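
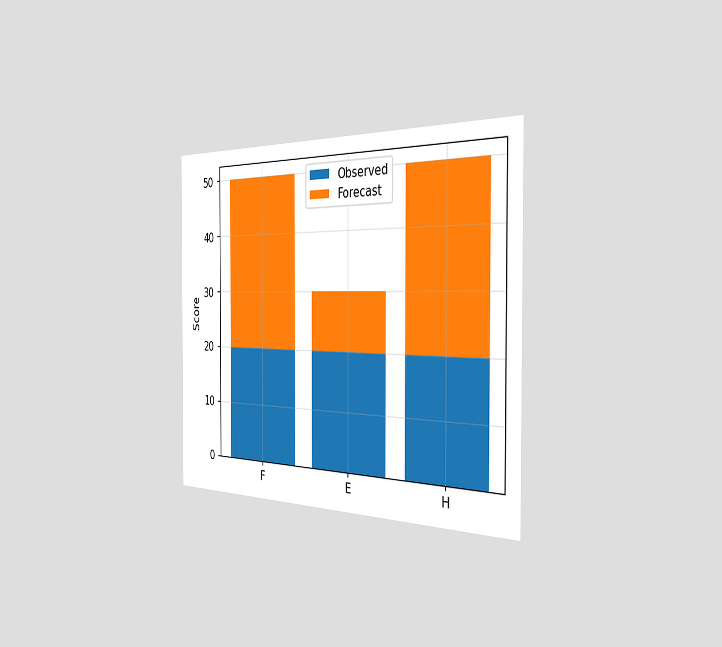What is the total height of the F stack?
50

The chart is viewed slightly from the right. The F stack's top reaches 50 on the y-axis.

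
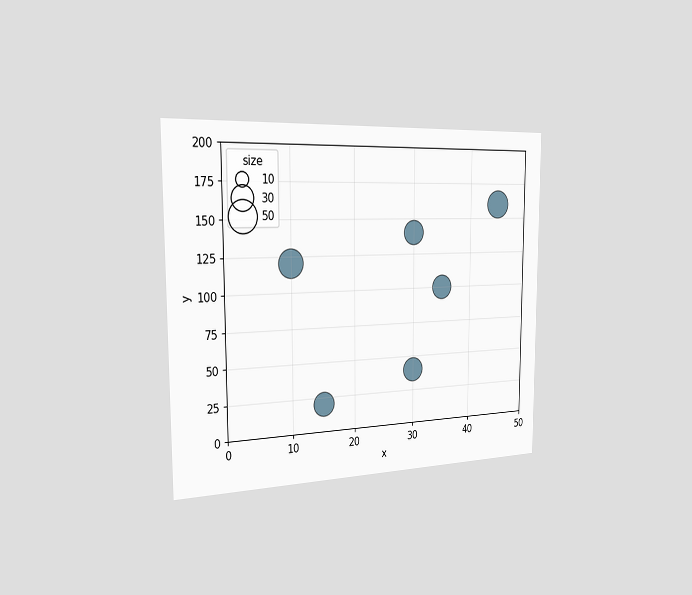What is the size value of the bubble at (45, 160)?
40

The chart is viewed slightly from the left. Matching the bubble at (45, 160) against the size legend gives 40.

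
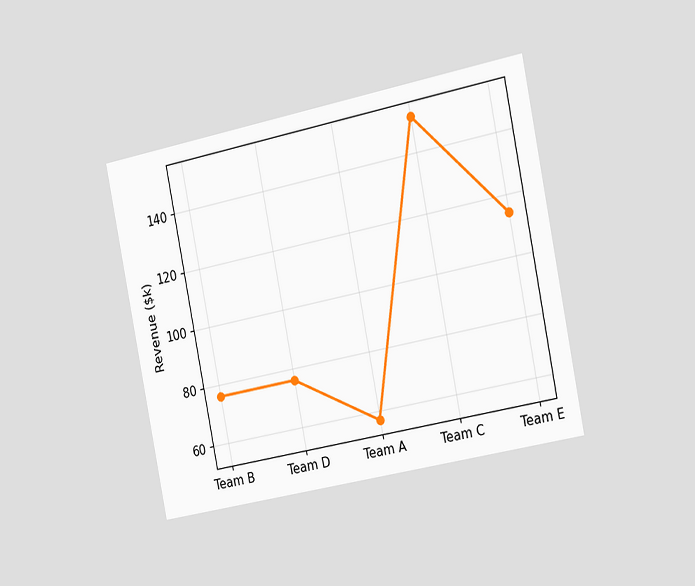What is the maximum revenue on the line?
$152k

The chart is tilted about 11° counter-clockwise and viewed slightly from the right. The highest point is at Team C, and reading across to the y-axis gives $152k.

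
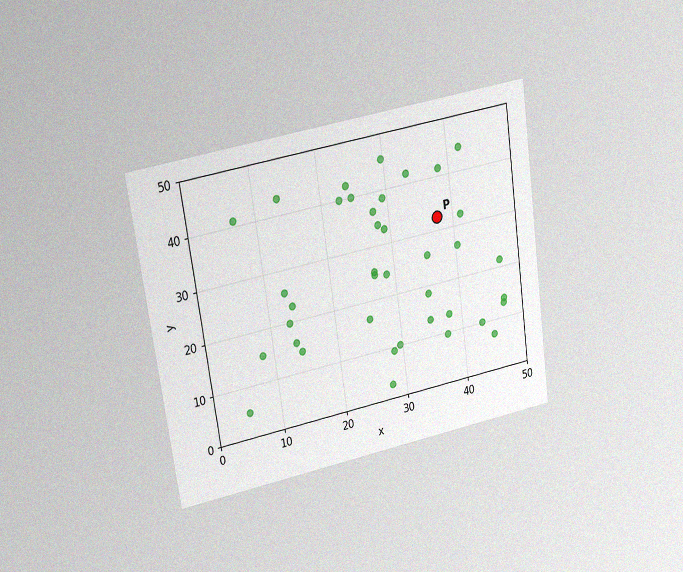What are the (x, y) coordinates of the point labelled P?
(37.5, 32.5)

The chart is tilted about 8° counter-clockwise and viewed at a slight angle, with some photo noise. Following the gridlines from P to each axis, P sits at (37.5, 32.5).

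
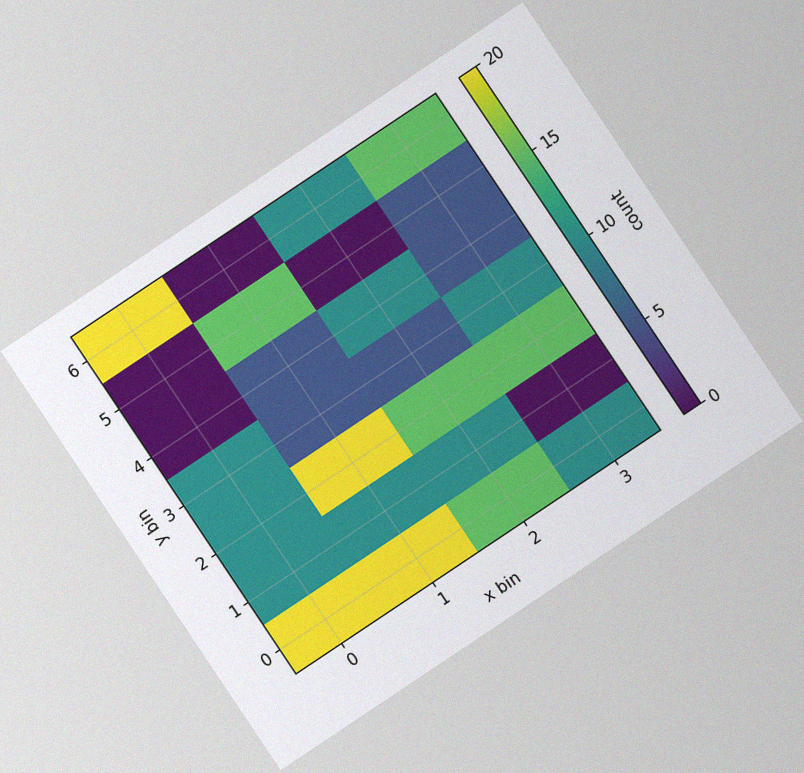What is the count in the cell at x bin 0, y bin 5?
0

The chart is tilted about 34° counter-clockwise, with some photo noise. Matching the cell (0, 5) against the colorbar gives 0.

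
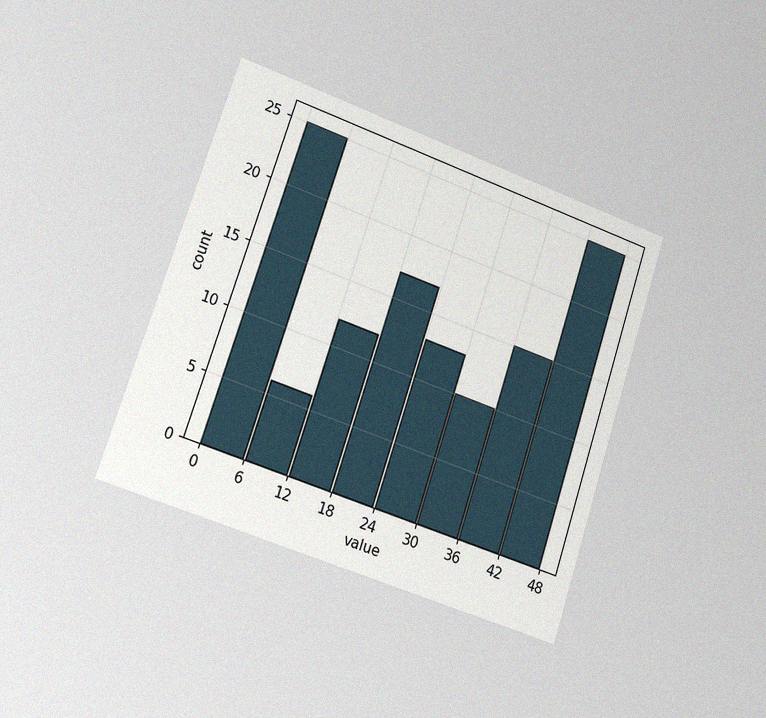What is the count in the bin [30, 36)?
10

The chart is tilted about 18° clockwise and viewed slightly from the left, with some photo noise. The [30, 36) bin has height 10.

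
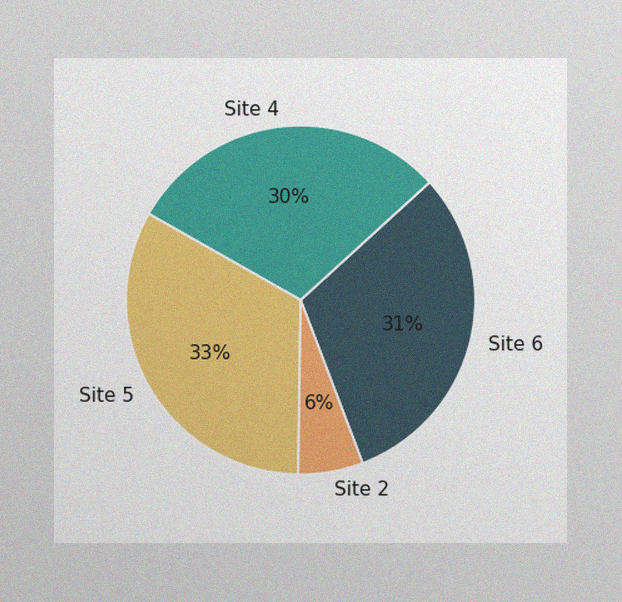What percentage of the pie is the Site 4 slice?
The image has some photo noise and uneven lighting. The Site 4 slice takes up 30% of the pie.

30%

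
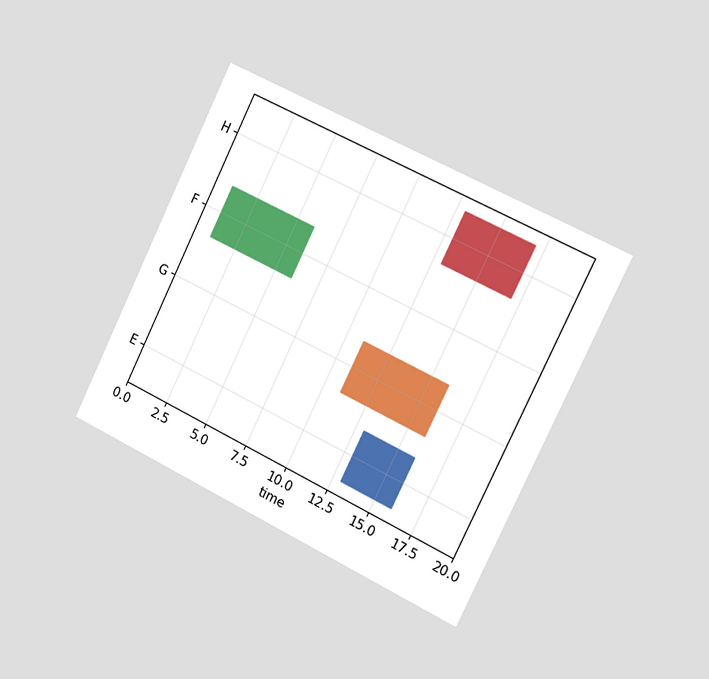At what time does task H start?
13

The chart is tilted about 26° clockwise and viewed slightly from the right. The H bar begins at t=13.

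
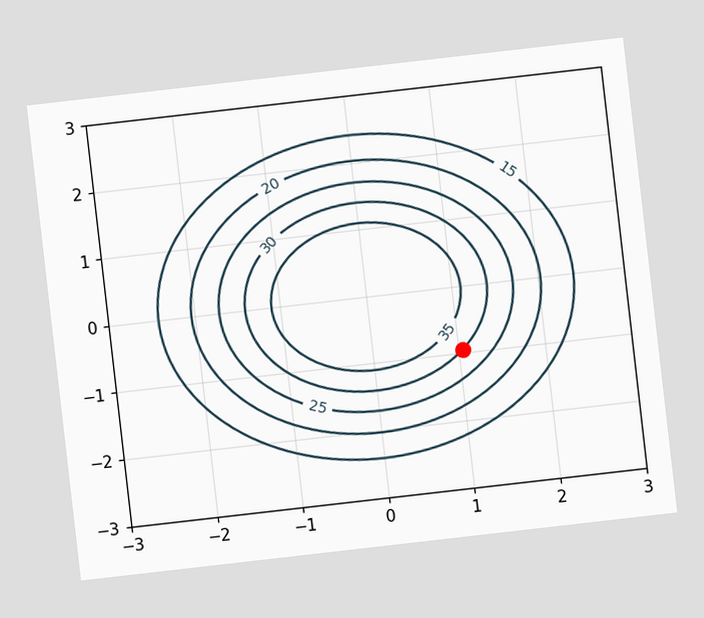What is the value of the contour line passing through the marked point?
30

The chart is tilted about 7° counter-clockwise. The marked point sits on the contour labelled 30.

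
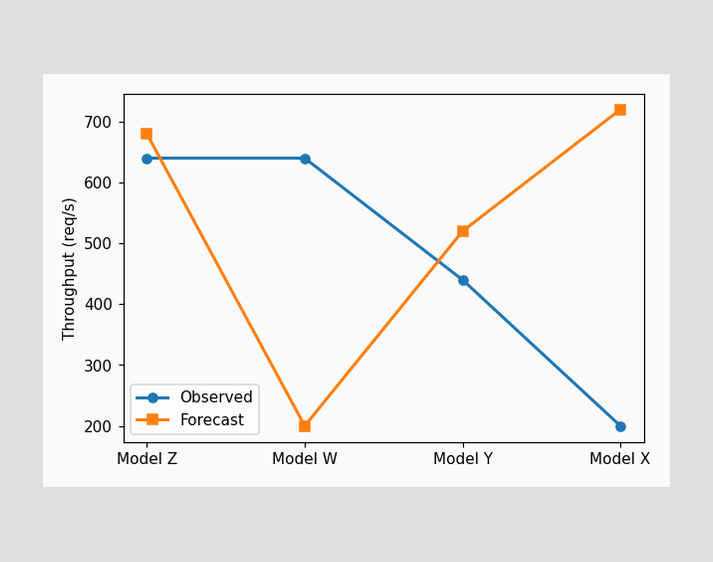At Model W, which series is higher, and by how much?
At Model W, Observed sits above the other line by 440req/s.

Observed, by 440req/s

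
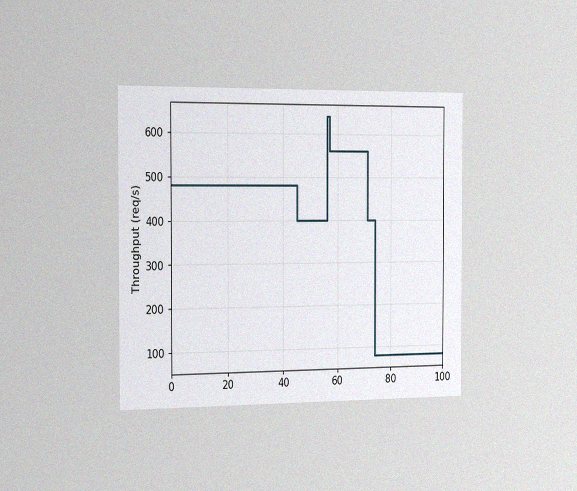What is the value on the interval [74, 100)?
The chart is viewed slightly from the left, with some photo noise. On [74, 100) the step sits at 80req/s.

80req/s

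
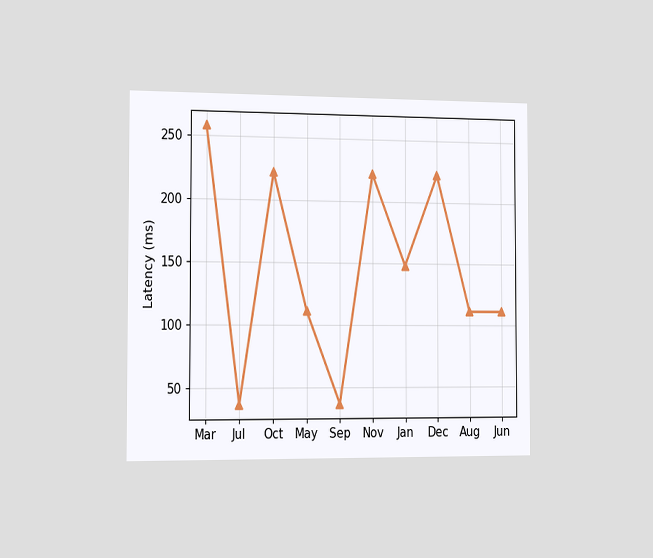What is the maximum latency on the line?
The chart is viewed slightly from the left. The highest point is at Mar, and reading across to the y-axis gives 259ms.

259ms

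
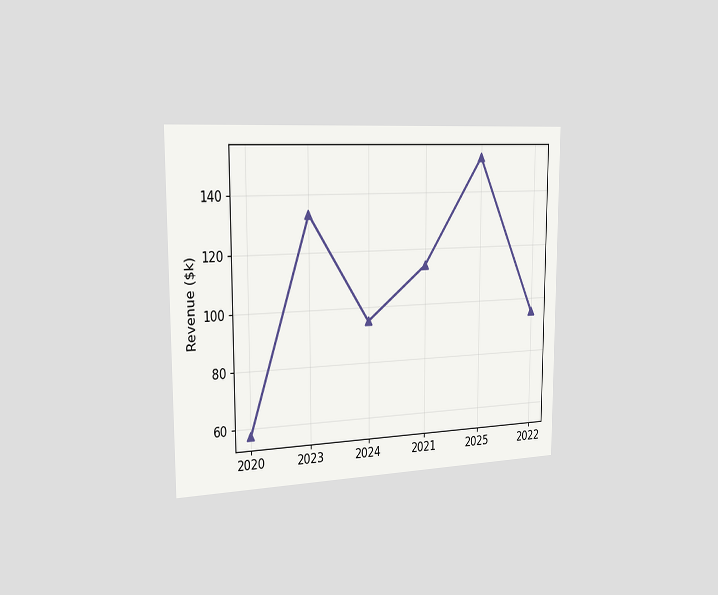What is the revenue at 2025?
The chart is viewed slightly from the left. At 2025, the line is at $152k.

$152k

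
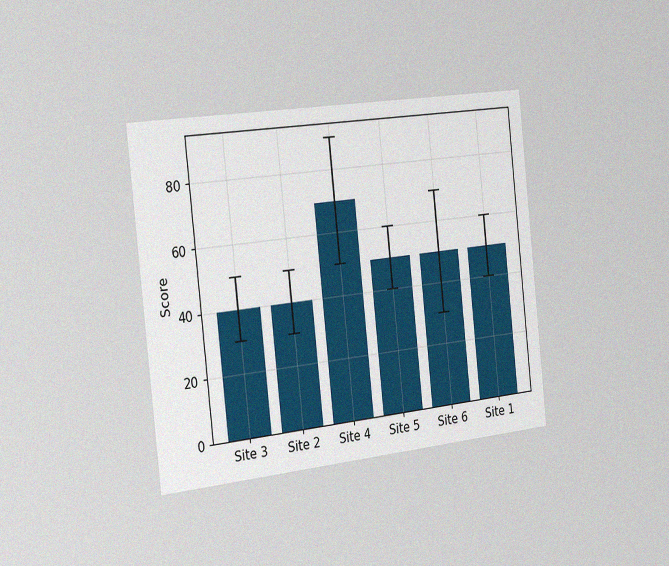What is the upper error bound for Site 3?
50

The chart is tilted about 6° counter-clockwise and viewed slightly from the left, with some photo noise. The Site 3 bar's upper whisker reaches 50.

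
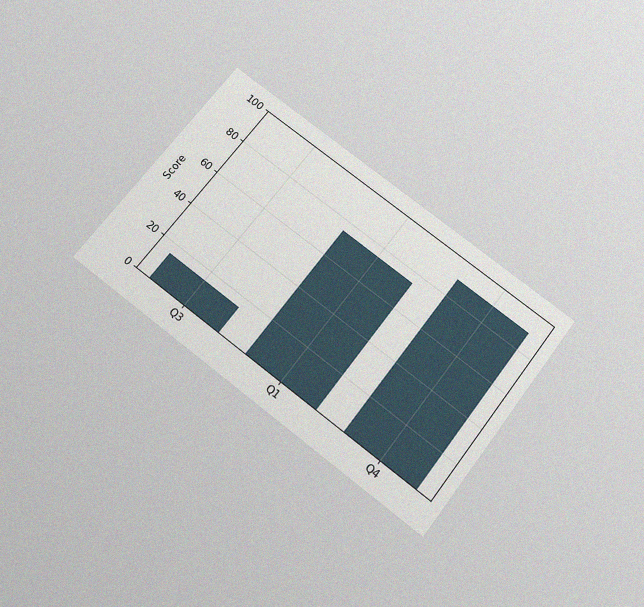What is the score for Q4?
The chart is tilted about 37° clockwise and viewed slightly from below, with some photo noise. Reading along the chart's y-axis, the Q4 bar reaches 90.

90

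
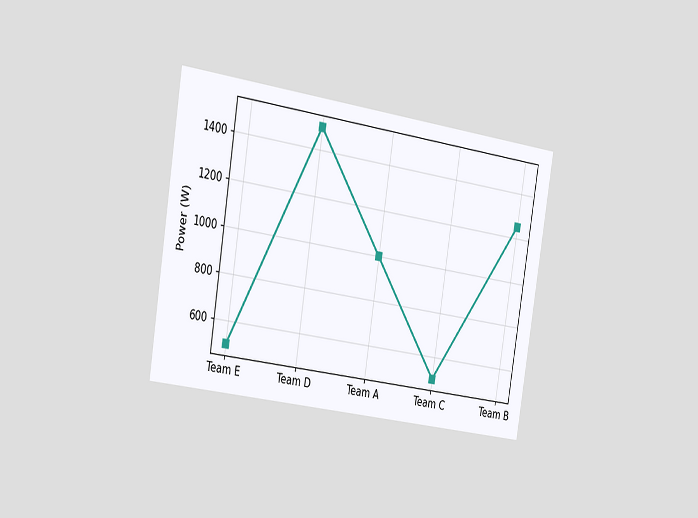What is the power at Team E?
500W

The chart is tilted about 9° clockwise and viewed slightly from the left. At Team E, the line is at 500W.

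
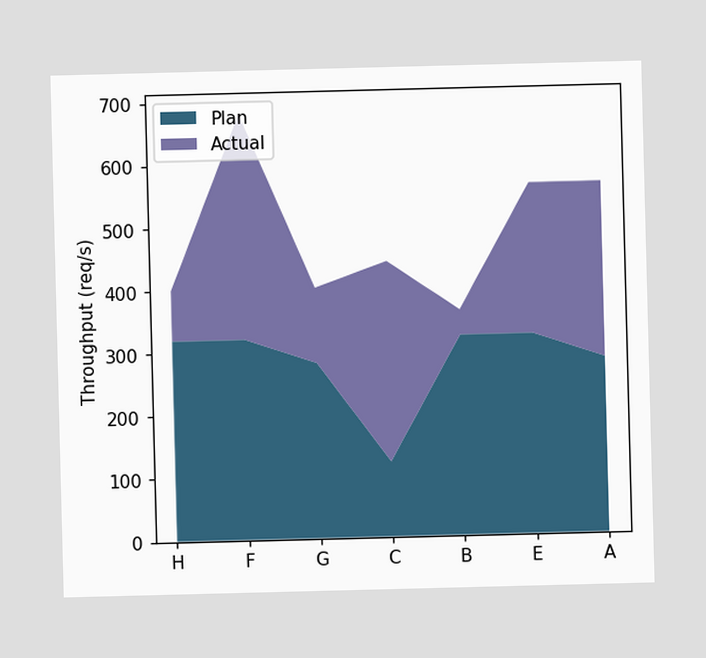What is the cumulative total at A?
560req/s

The stacked total at A reaches 560req/s.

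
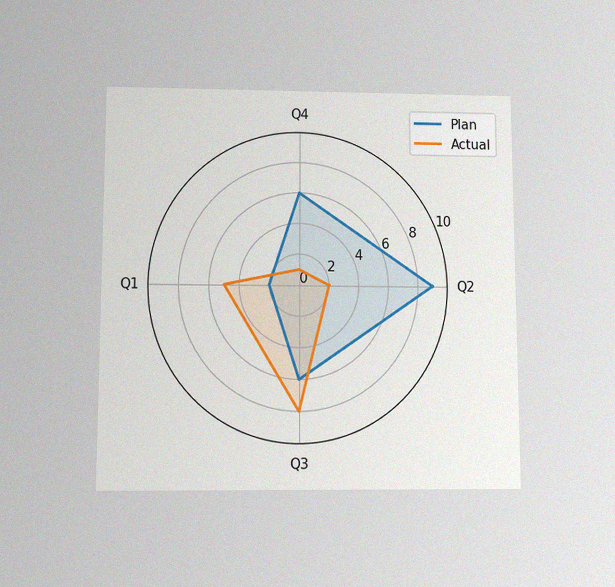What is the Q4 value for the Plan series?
The chart is viewed slightly from below, with some photo noise. On the Q4 axis, Plan reaches 6.

6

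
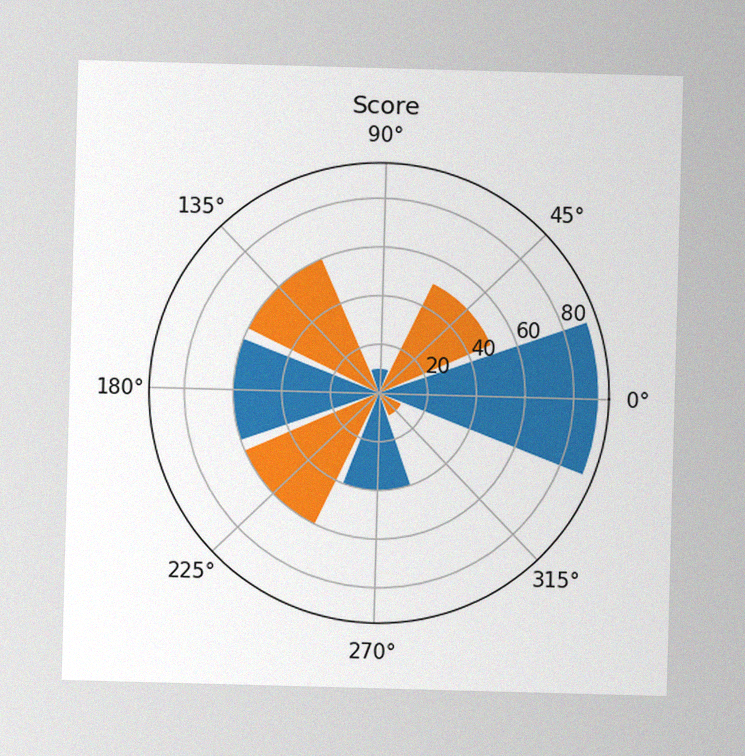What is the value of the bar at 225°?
60

The image has some photo noise and uneven lighting. The bar at 225° reaches 60 on the radial axis.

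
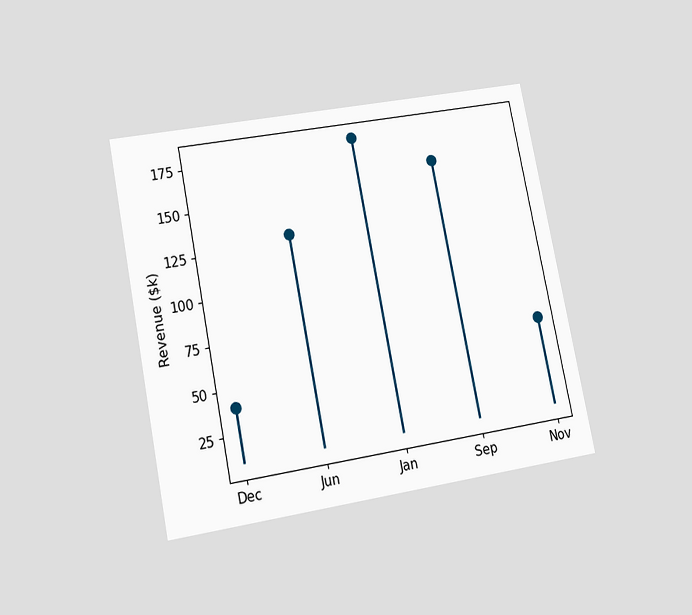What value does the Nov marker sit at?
$60k

The chart is tilted about 11° counter-clockwise and viewed at a slight angle. The Nov marker sits at $60k.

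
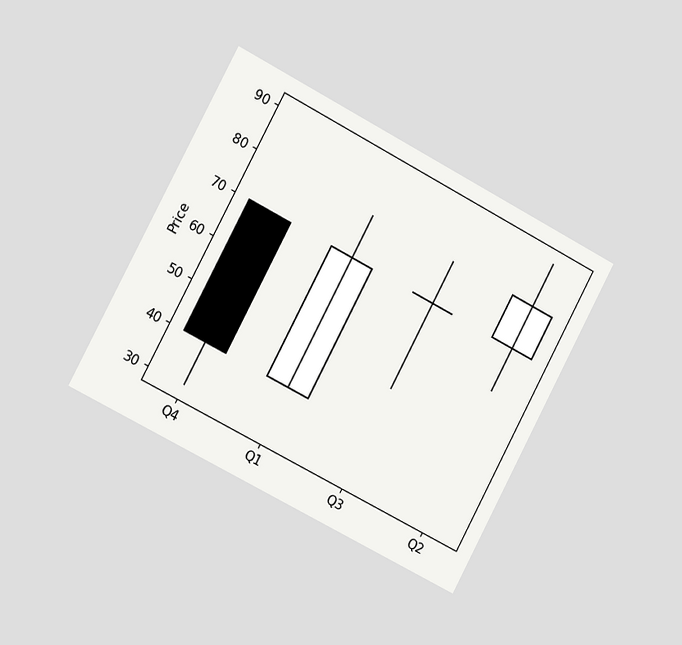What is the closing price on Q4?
The chart is tilted about 28° clockwise and viewed slightly from the left. The Q4 candle closes at 40.

40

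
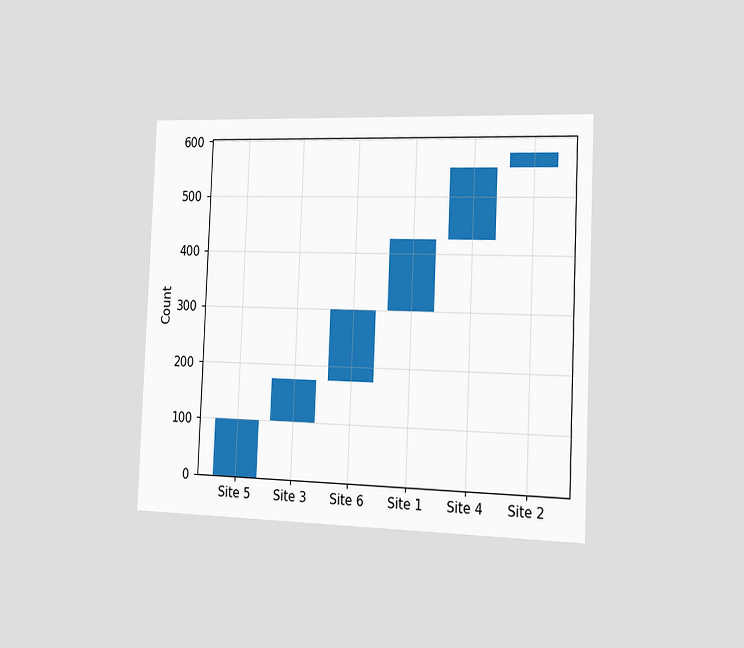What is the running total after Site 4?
The chart is tilted about 2° clockwise and viewed slightly from the right. After Site 4 the running total reaches 550.

550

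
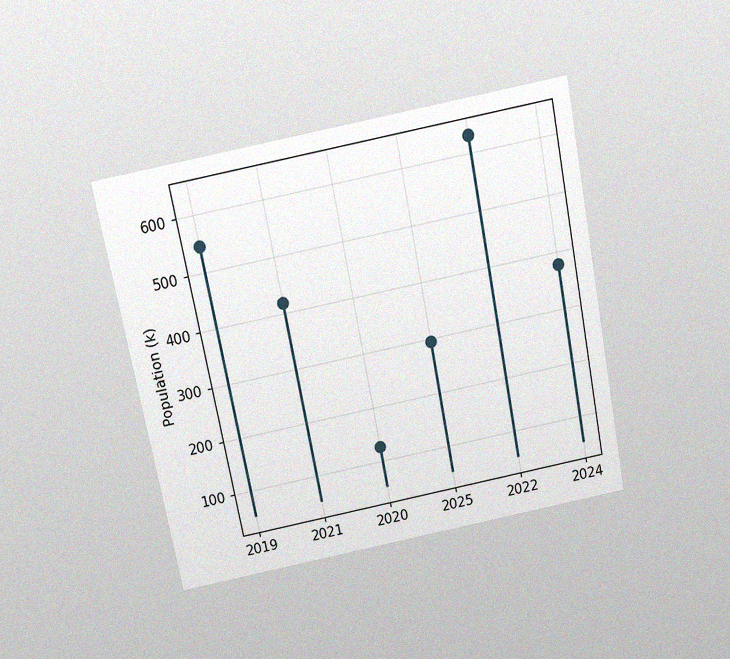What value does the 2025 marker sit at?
The chart is tilted about 11° counter-clockwise and viewed slightly from above, with some photo noise. The 2025 marker sits at 294k.

294k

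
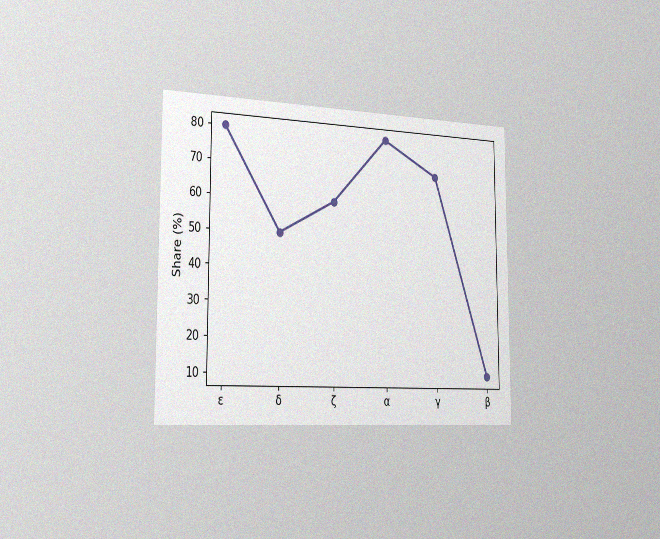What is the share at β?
10%

The chart is viewed slightly from the left, with some photo noise. At β, the line is at 10%.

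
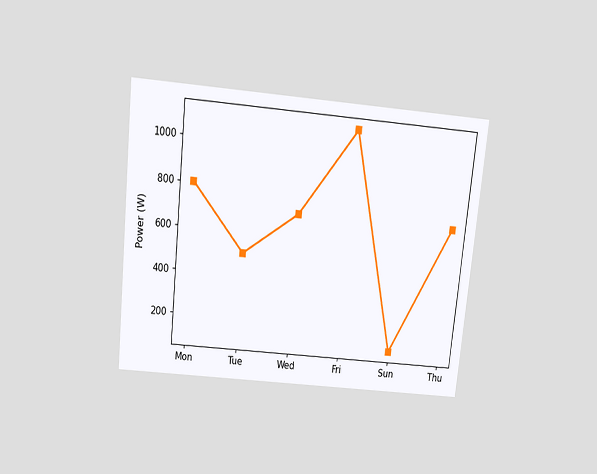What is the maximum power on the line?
The chart is tilted about 6° clockwise and viewed slightly from above. The highest point is at Fri, and reading across to the y-axis gives 1100W.

1100W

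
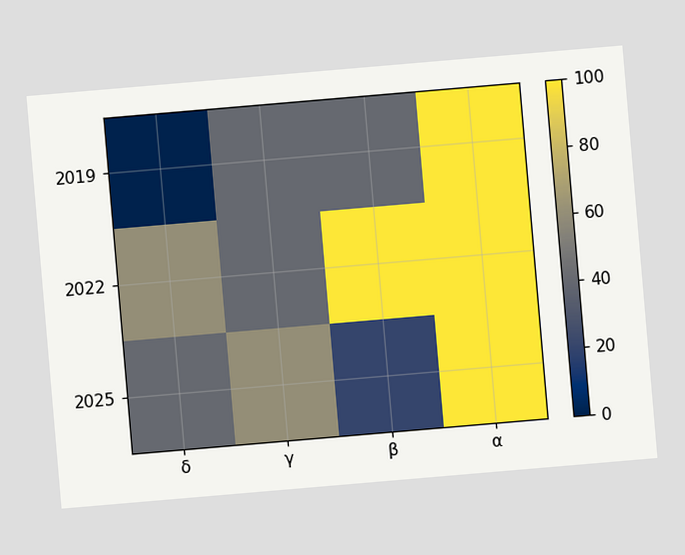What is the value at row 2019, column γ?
40

The chart is tilted about 5° counter-clockwise. Matching cell (2019, γ) against the colorbar gives 40.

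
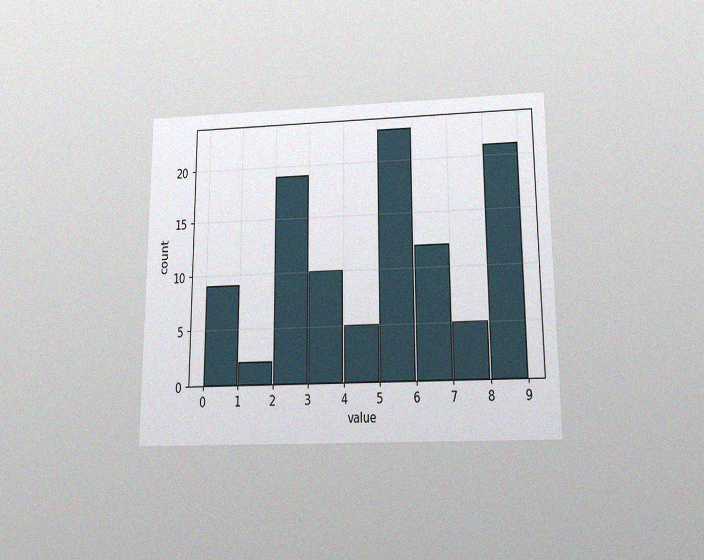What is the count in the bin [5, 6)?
The chart is viewed slightly from below, with some photo noise. The [5, 6) bin has height 23.

23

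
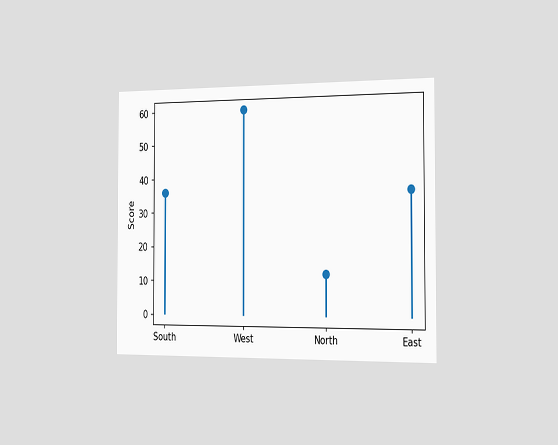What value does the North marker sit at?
The chart is viewed slightly from the right. The North marker sits at 12.

12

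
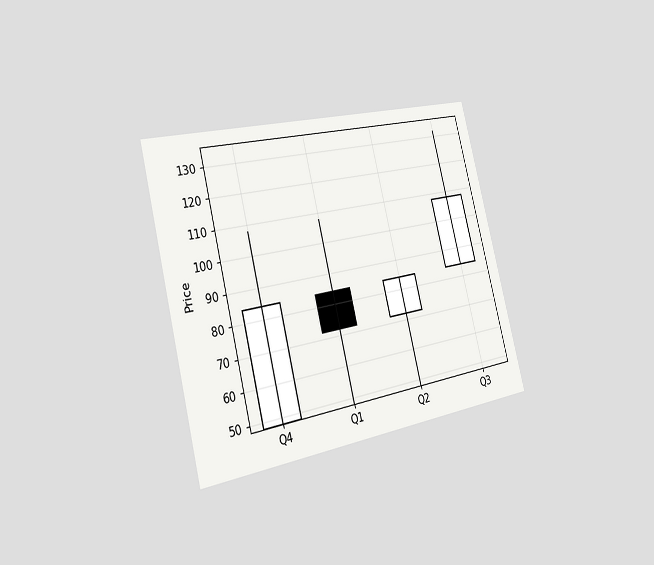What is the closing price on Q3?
108

The chart is tilted about 14° counter-clockwise and viewed slightly from the left. The Q3 candle closes at 108.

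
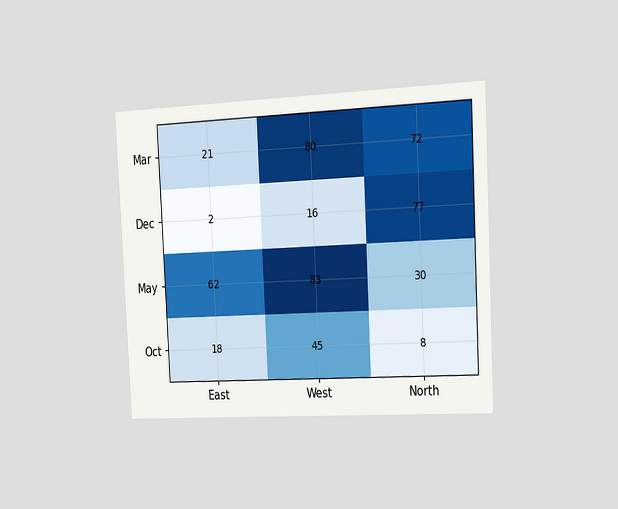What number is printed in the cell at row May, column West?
The chart is tilted about 3° counter-clockwise and viewed slightly from the right. The (May, West) cell reads 83.

83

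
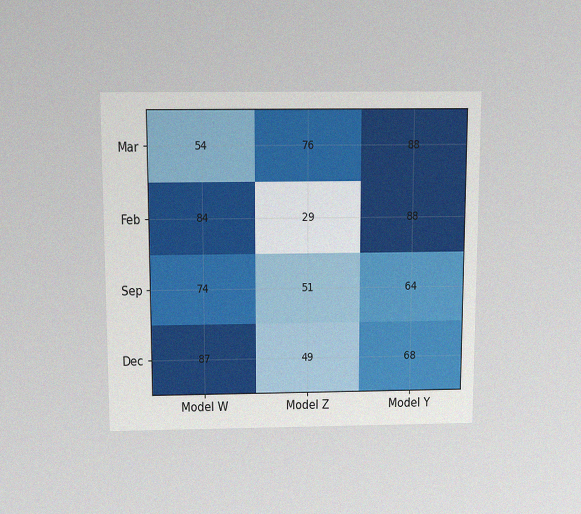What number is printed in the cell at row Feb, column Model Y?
The chart is viewed slightly from above, with some photo noise. The (Feb, Model Y) cell reads 88.

88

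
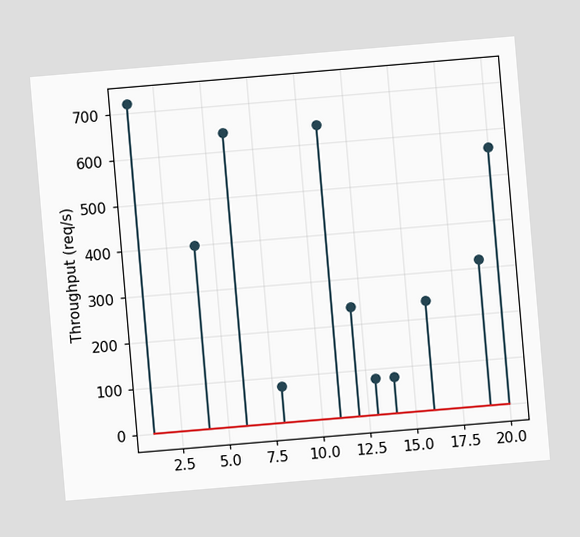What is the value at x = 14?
80req/s

The chart is tilted about 5° counter-clockwise. The stem at x=14 reaches 80req/s.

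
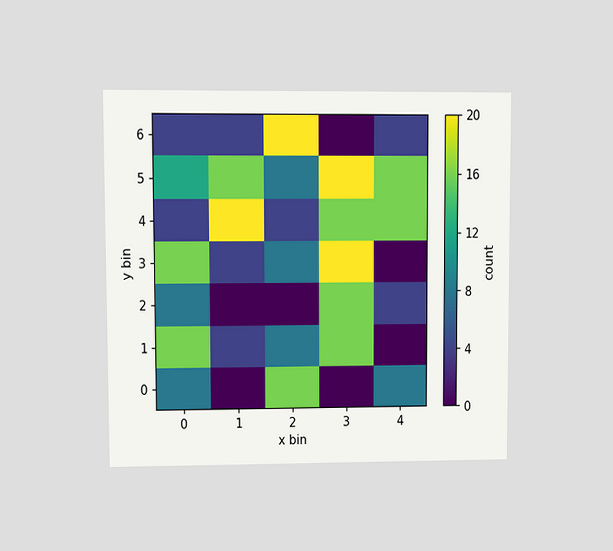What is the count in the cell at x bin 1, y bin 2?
0

The chart is viewed at a slight angle. Matching the cell (1, 2) against the colorbar gives 0.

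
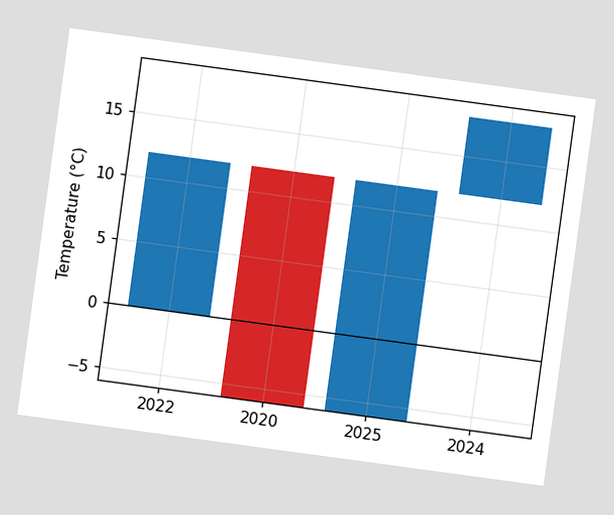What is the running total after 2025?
12°C

The chart is tilted about 8° clockwise. After 2025 the running total reaches 12°C.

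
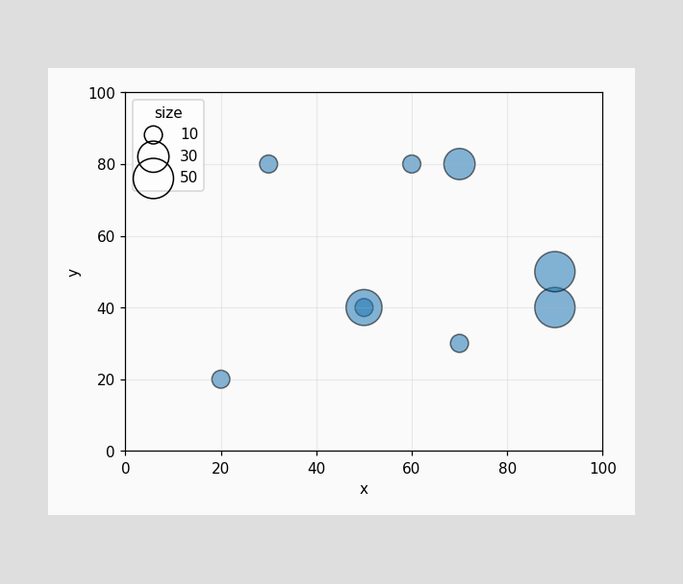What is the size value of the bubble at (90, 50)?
Matching the bubble at (90, 50) against the size legend gives 50.

50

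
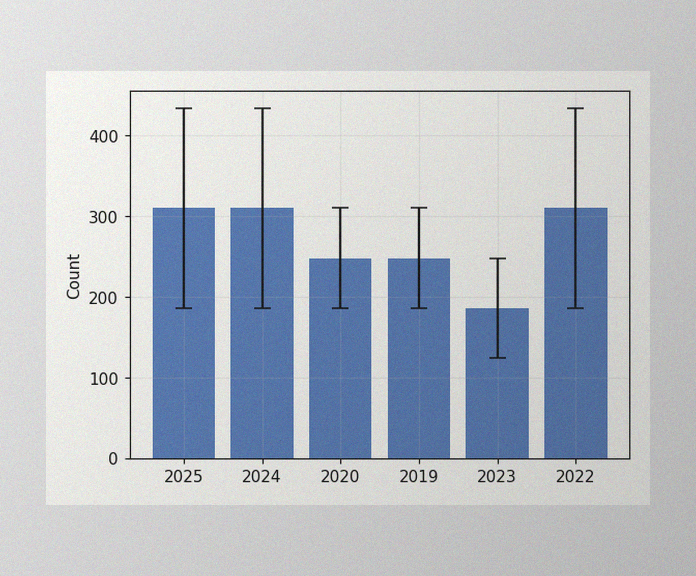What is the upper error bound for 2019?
310

The image has some photo noise and uneven lighting. The 2019 bar's upper whisker reaches 310.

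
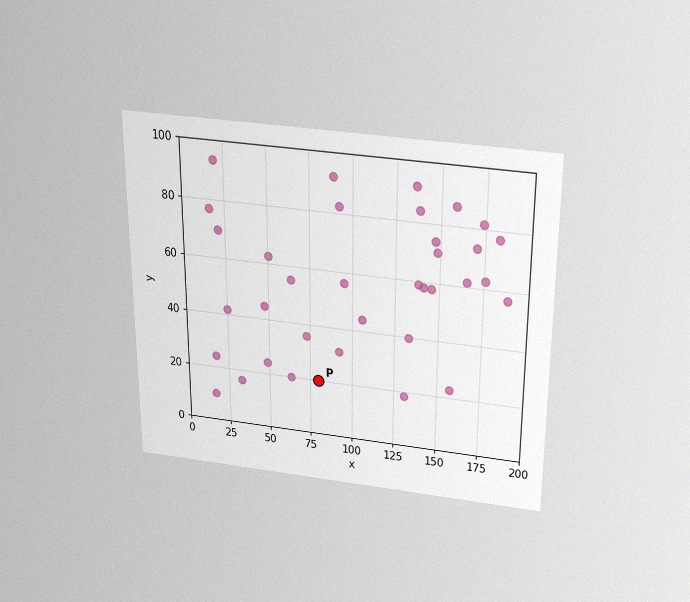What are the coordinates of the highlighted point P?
The chart is viewed slightly from above, with some photo noise. Following the gridlines from P to each axis, P sits at (80, 20).

(80, 20)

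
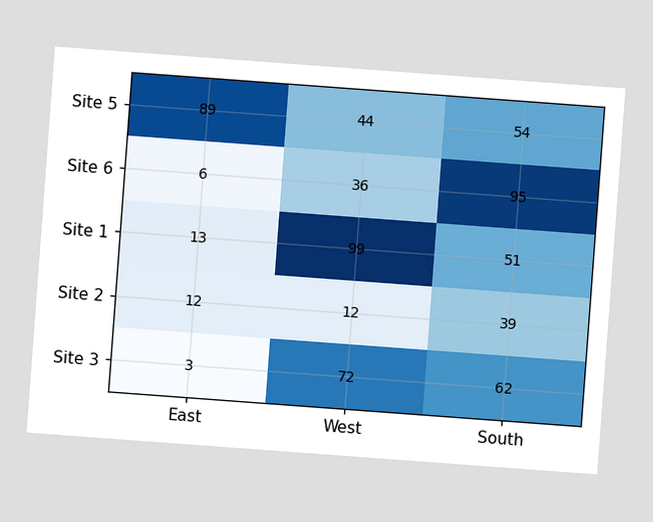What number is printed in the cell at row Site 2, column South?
39

The chart is tilted about 4° clockwise. The (Site 2, South) cell reads 39.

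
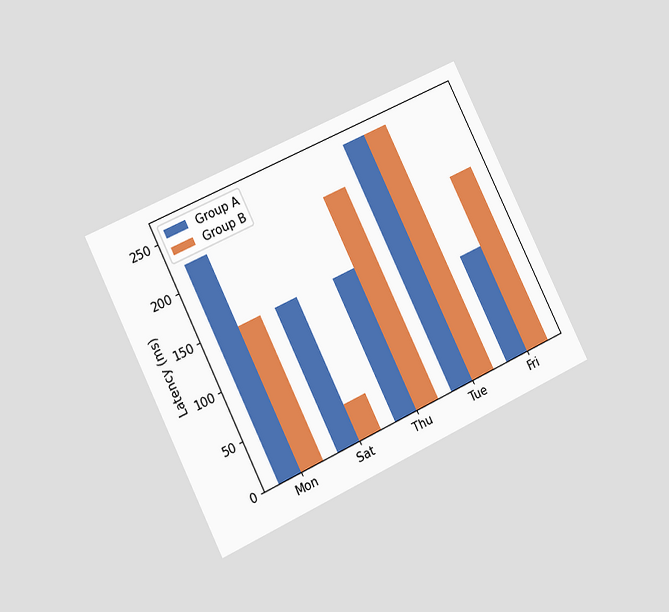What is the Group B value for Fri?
The chart is tilted about 26° counter-clockwise and viewed slightly from the left. The Group B bar at Fri reaches 185ms on the y-axis.

185ms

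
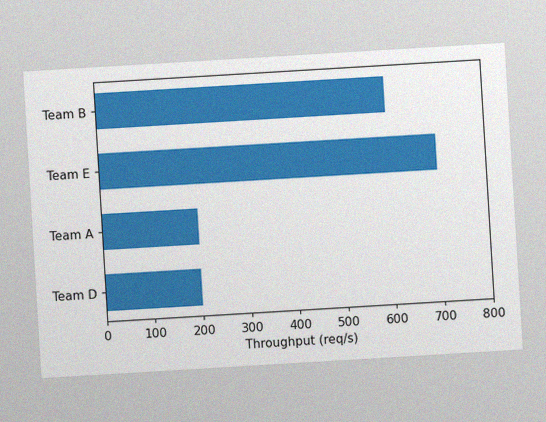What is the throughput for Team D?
The chart is tilted about 3° counter-clockwise, with some photo noise. Reading along the chart's x-axis, the Team D bar reaches 200req/s.

200req/s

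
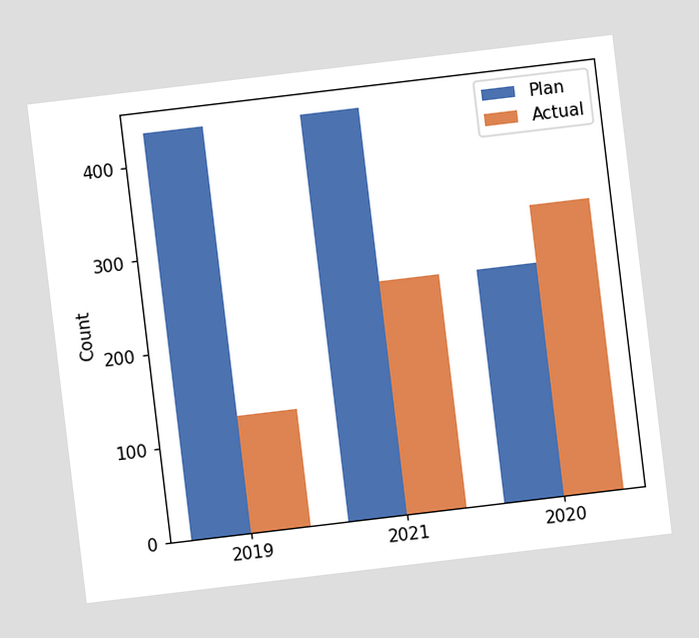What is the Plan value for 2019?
434

The chart is tilted about 7° counter-clockwise. The Plan bar at 2019 reaches 434 on the y-axis.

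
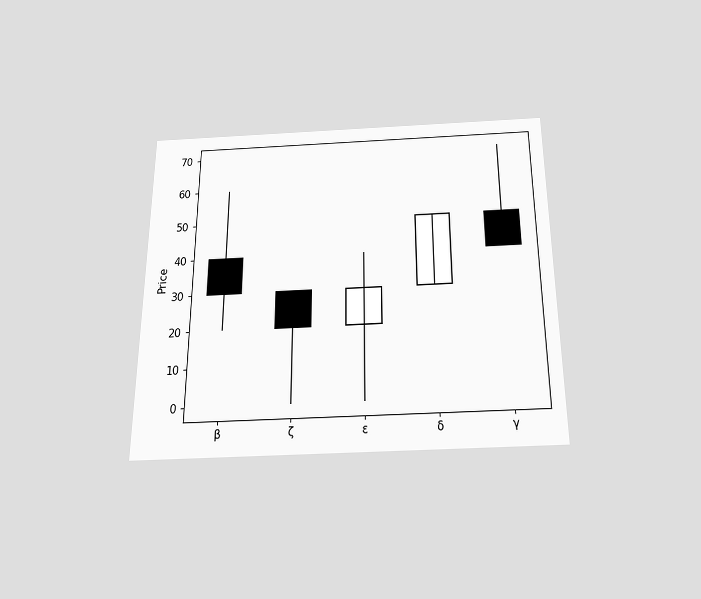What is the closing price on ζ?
20

The chart is viewed slightly from below. The ζ candle closes at 20.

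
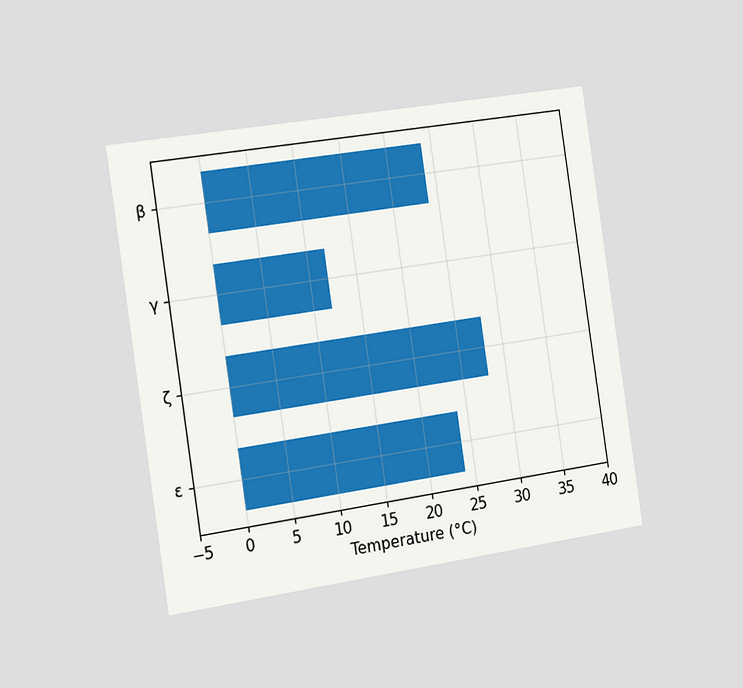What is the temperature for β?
24°C

The chart is tilted about 8° counter-clockwise and viewed slightly from the left. Reading along the chart's x-axis, the β bar reaches 24°C.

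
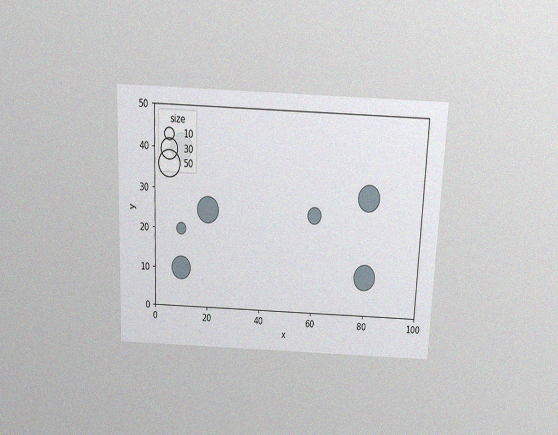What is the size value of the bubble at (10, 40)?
50

The chart is tilted about 2° clockwise and viewed slightly from above, with some photo noise. Matching the bubble at (10, 40) against the size legend gives 50.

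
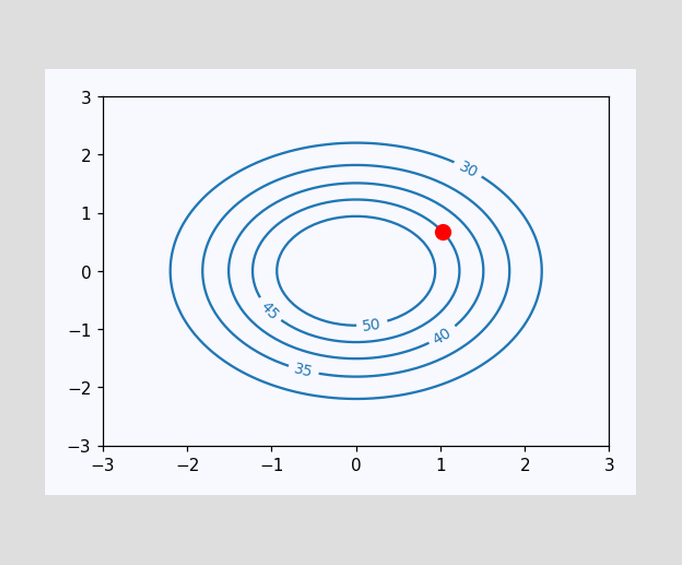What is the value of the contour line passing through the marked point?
45

The marked point sits on the contour labelled 45.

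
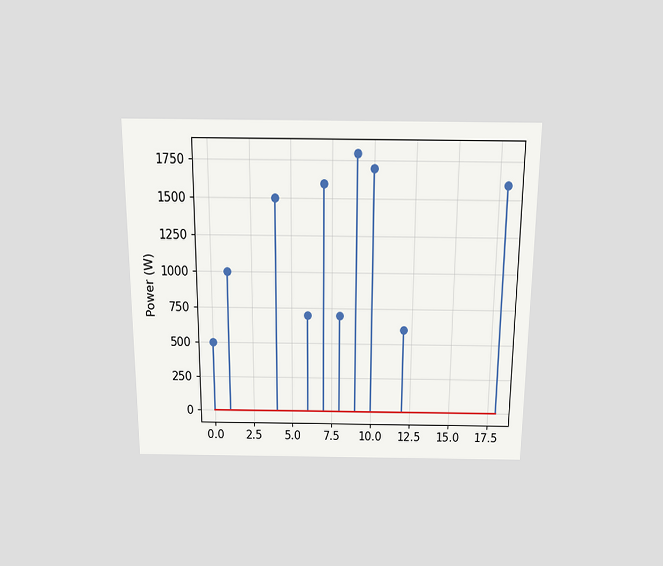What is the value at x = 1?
The chart is viewed slightly from above. The stem at x=1 reaches 1000W.

1000W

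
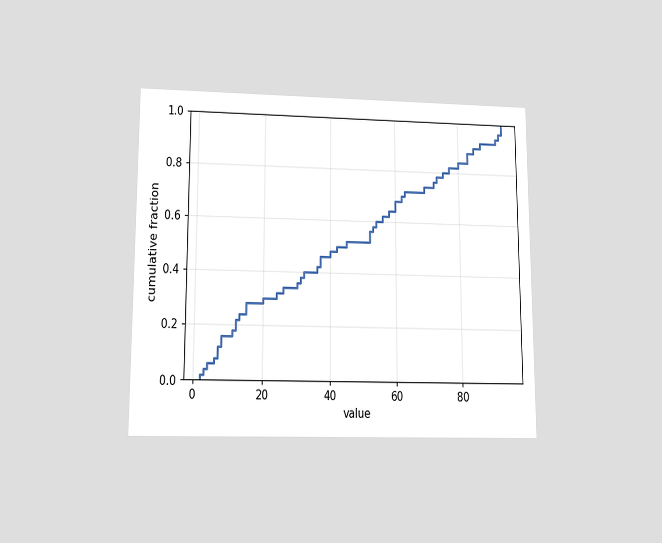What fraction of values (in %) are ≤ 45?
52%

The chart is viewed slightly from below. At x=45 the ECDF step is at 52%.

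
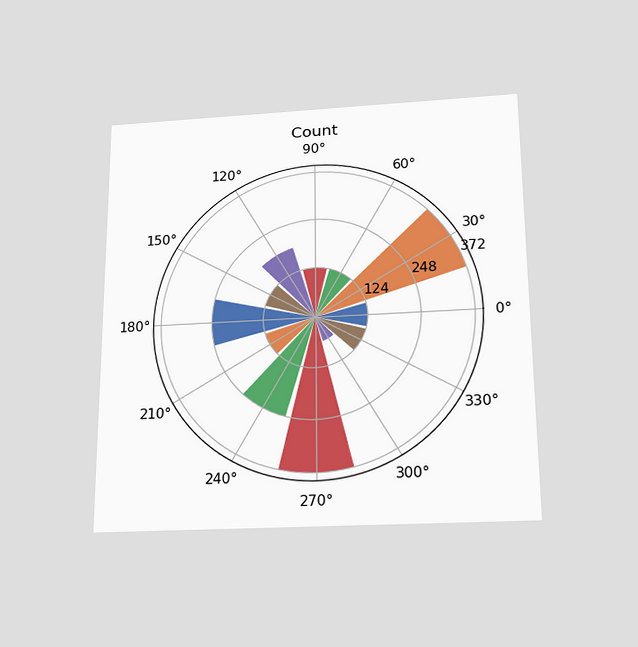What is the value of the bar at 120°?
186

The chart is viewed slightly from below. The bar at 120° reaches 186 on the radial axis.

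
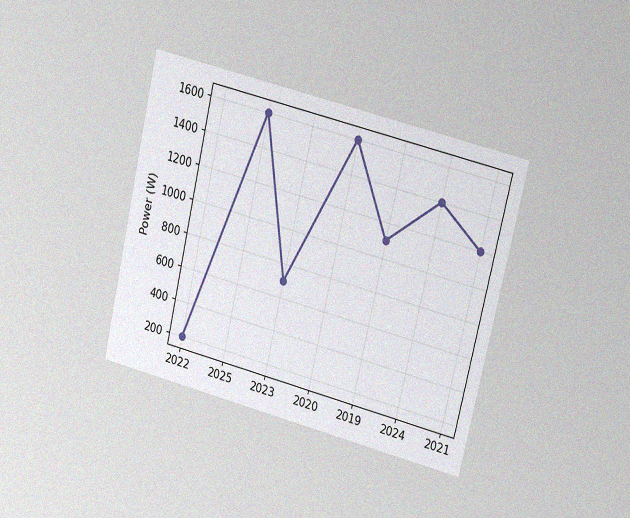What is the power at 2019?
The chart is tilted about 13° clockwise and viewed at a slight angle, with some photo noise. At 2019, the line is at 1100W.

1100W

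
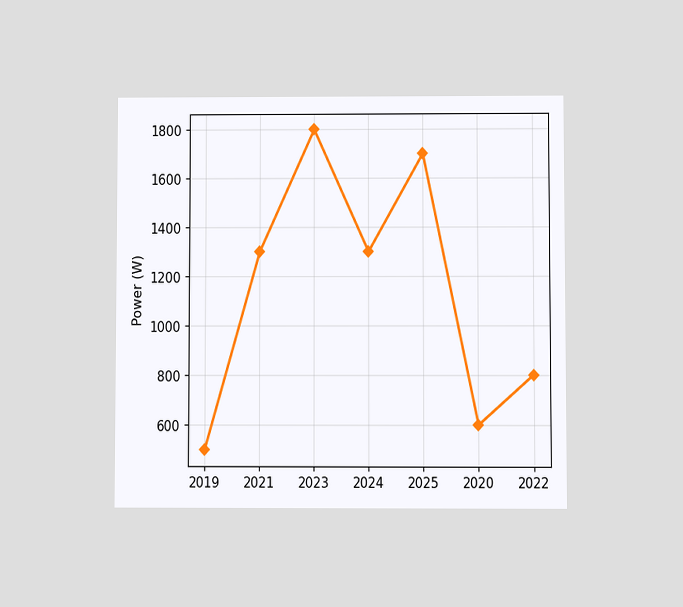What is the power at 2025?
1700W

The chart is viewed at a slight angle. At 2025, the line is at 1700W.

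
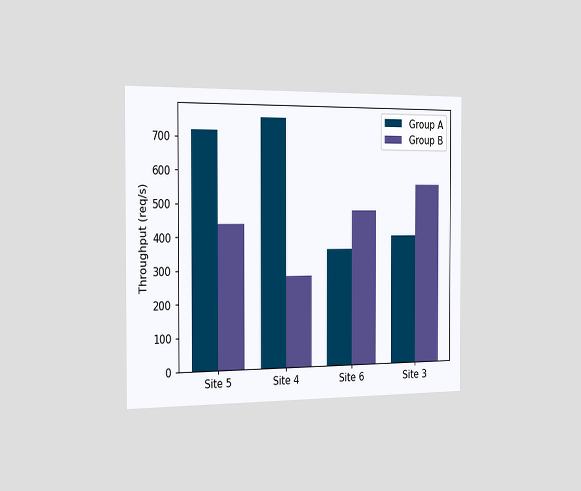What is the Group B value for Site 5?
The chart is viewed slightly from the left. The Group B bar at Site 5 reaches 440req/s on the y-axis.

440req/s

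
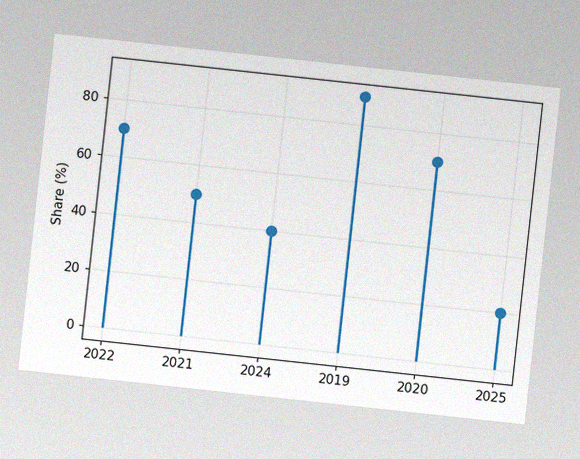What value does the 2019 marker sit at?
90%

The chart is tilted about 6° clockwise, with some photo noise. The 2019 marker sits at 90%.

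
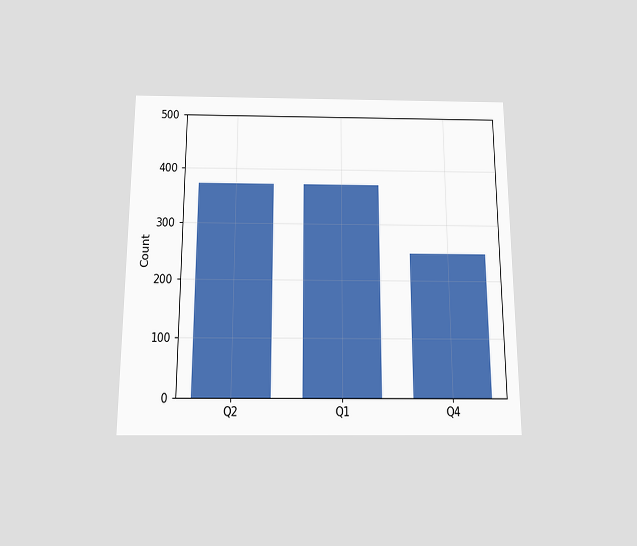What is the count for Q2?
The chart is viewed slightly from below. Reading along the chart's y-axis, the Q2 bar reaches 372.

372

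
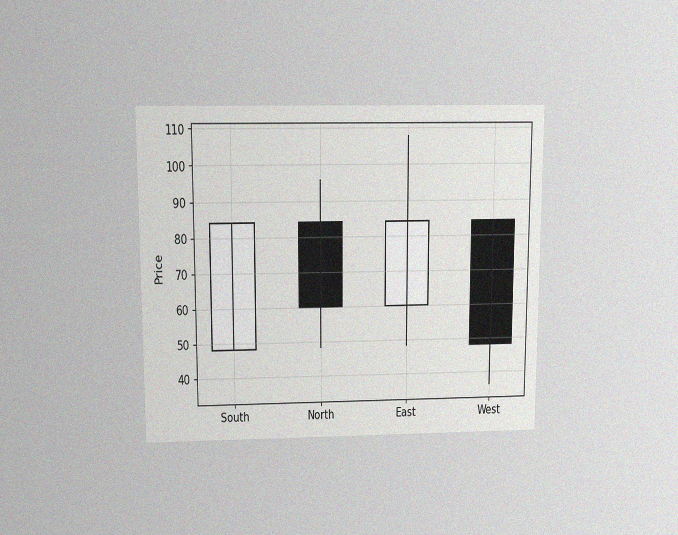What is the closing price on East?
84

The chart is viewed slightly from above, with some photo noise. The East candle closes at 84.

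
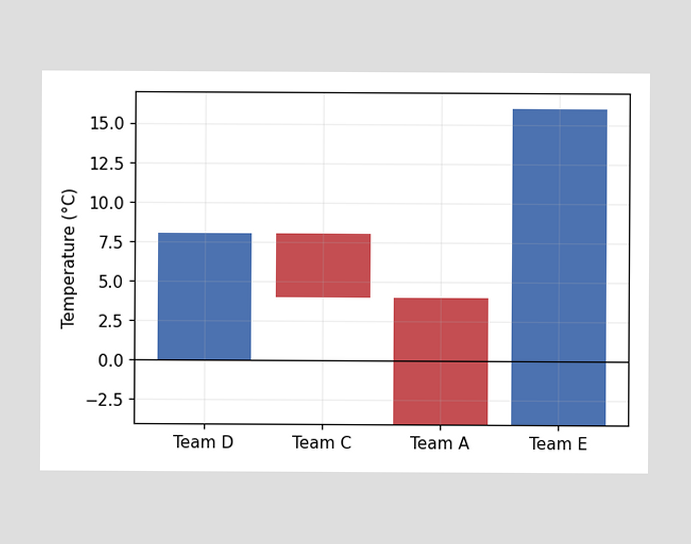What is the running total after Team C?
4°C

After Team C the running total reaches 4°C.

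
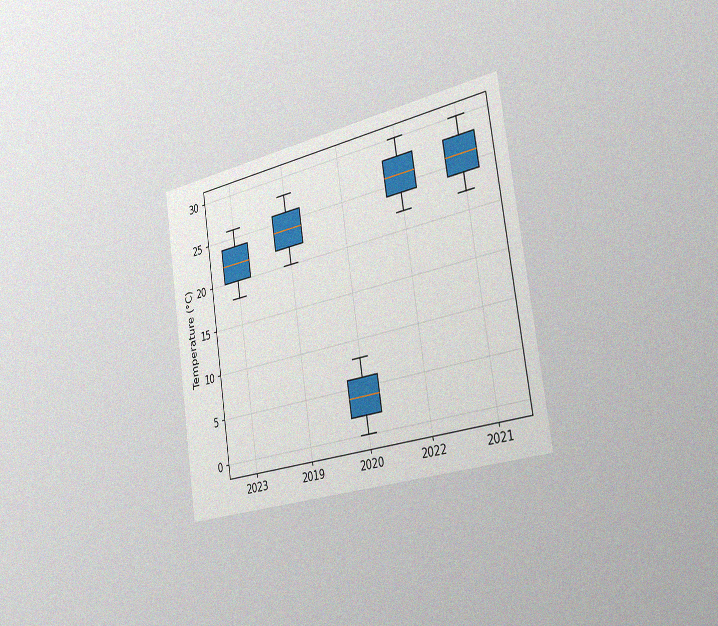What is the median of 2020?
The chart is tilted about 9° counter-clockwise and viewed slightly from the right, with some photo noise. The median line in the 2020 box sits at 4°C.

4°C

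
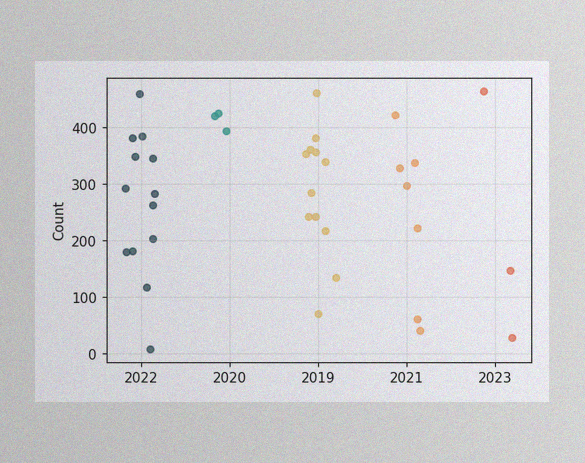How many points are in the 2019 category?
The image has some photo noise and uneven lighting. Counting the markers in the 2019 column gives 12.

12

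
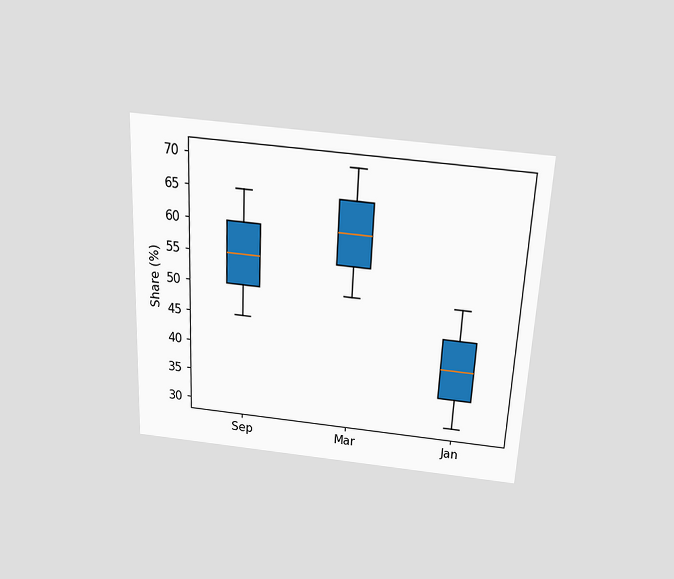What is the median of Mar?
60%

The chart is tilted about 3° clockwise and viewed slightly from above. The median line in the Mar box sits at 60%.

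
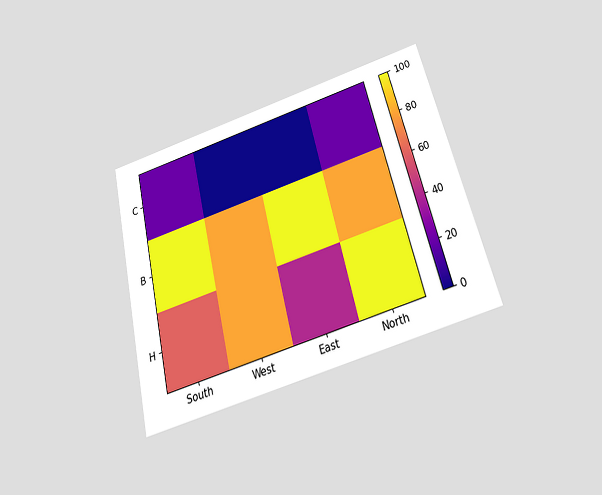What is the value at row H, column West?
The chart is tilted about 14° counter-clockwise and viewed slightly from below. Matching cell (H, West) against the colorbar gives 80.

80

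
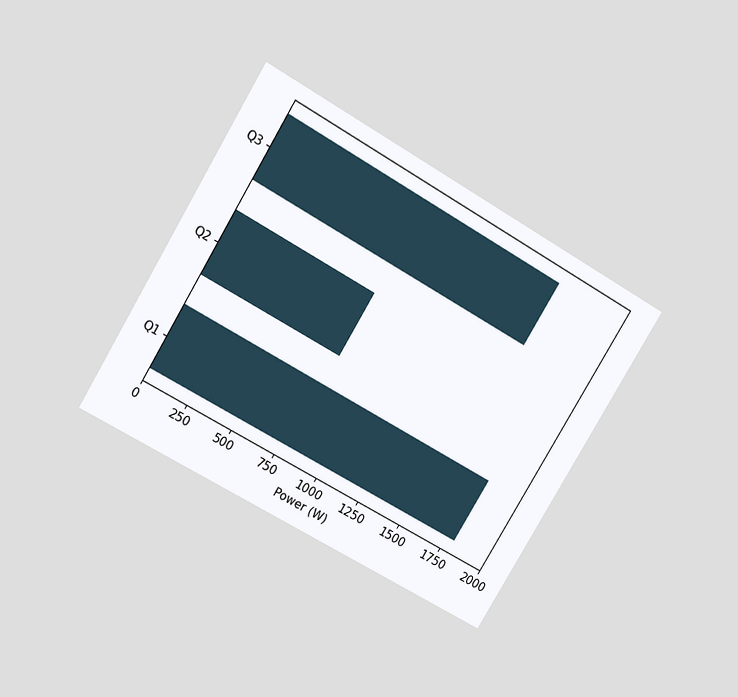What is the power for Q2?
The chart is tilted about 31° clockwise and viewed slightly from above. Reading along the chart's x-axis, the Q2 bar reaches 800W.

800W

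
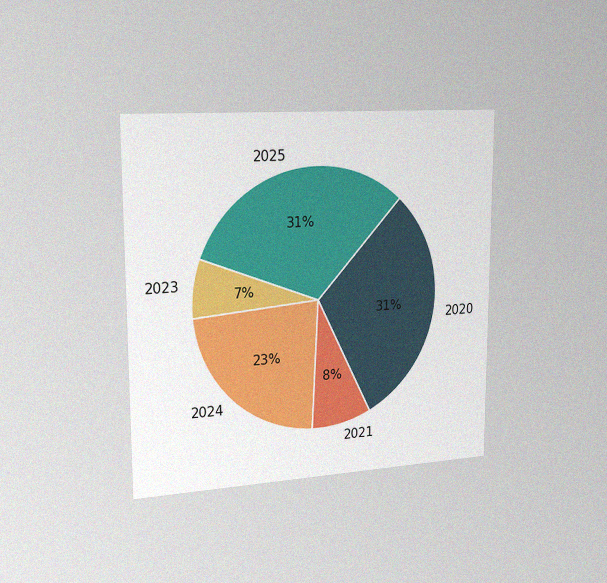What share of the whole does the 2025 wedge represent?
The chart is viewed slightly from the left, with some photo noise. The 2025 slice takes up 31% of the pie.

31%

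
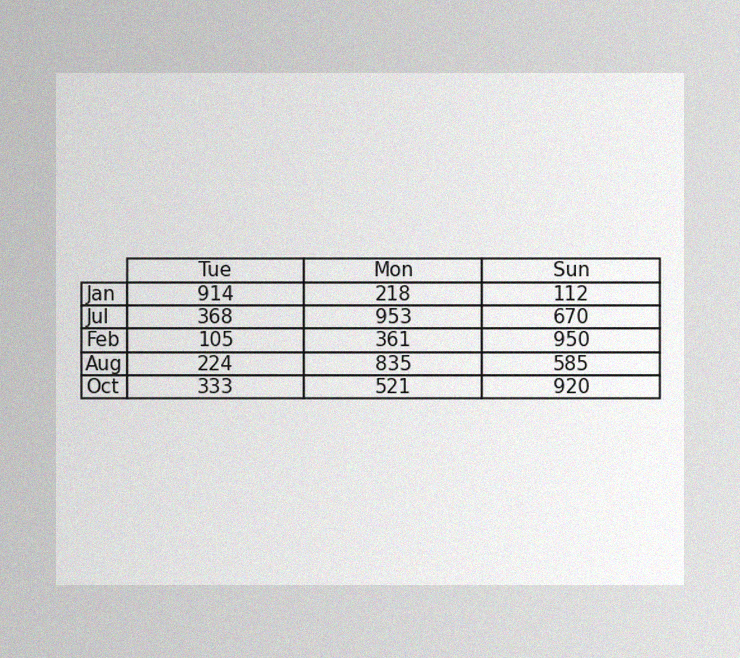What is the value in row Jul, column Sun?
670

The image has some photo noise and uneven lighting. The (Jul, Sun) cell reads 670.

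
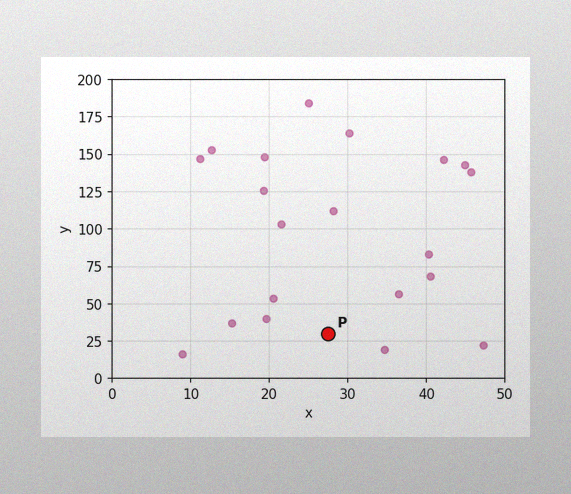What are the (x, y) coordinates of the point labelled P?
The image has some photo noise and uneven lighting. Following the gridlines from P to each axis, P sits at (27.5, 30).

(27.5, 30)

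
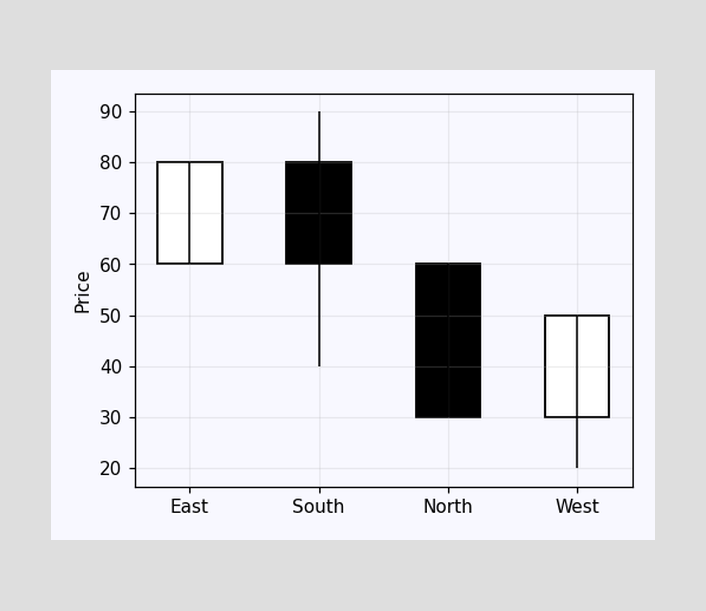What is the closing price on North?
The North candle closes at 30.

30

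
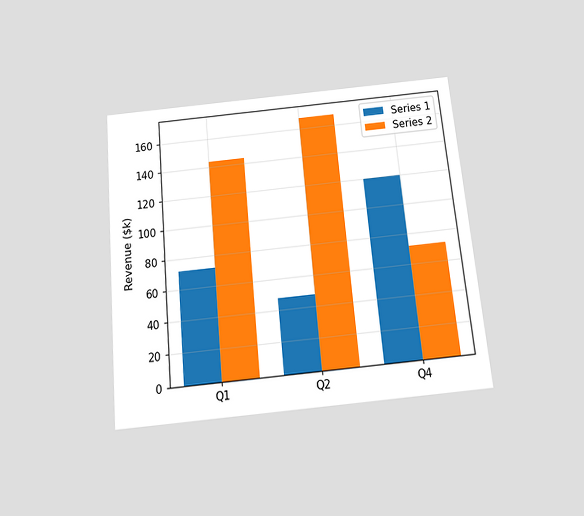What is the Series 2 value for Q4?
$72k

The chart is tilted about 5° counter-clockwise and viewed slightly from below. The Series 2 bar at Q4 reaches $72k on the y-axis.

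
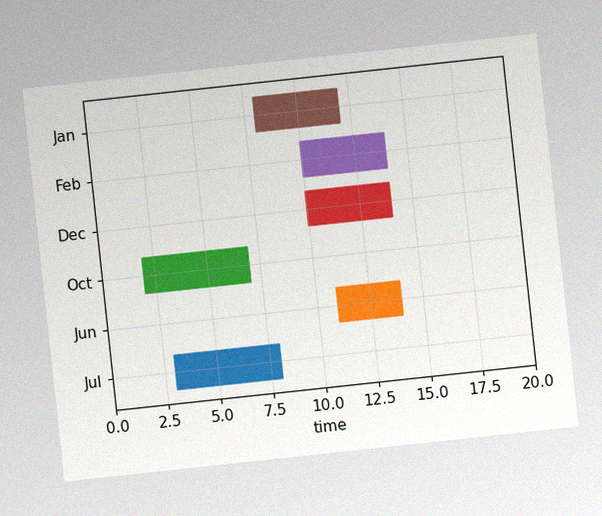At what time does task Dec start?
10

The chart is tilted about 6° counter-clockwise, with some photo noise. The Dec bar begins at t=10.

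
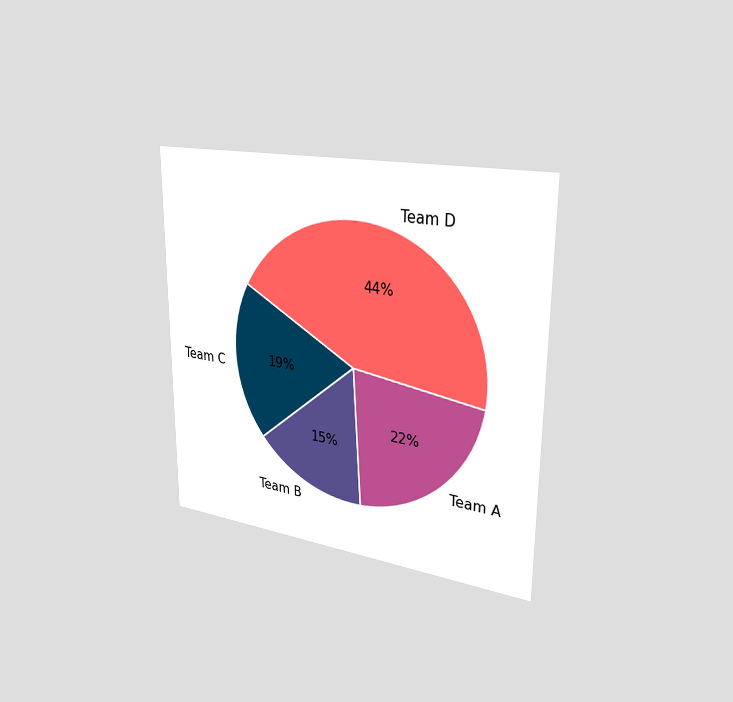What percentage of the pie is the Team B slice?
The chart is viewed slightly from the right. The Team B slice takes up 15% of the pie.

15%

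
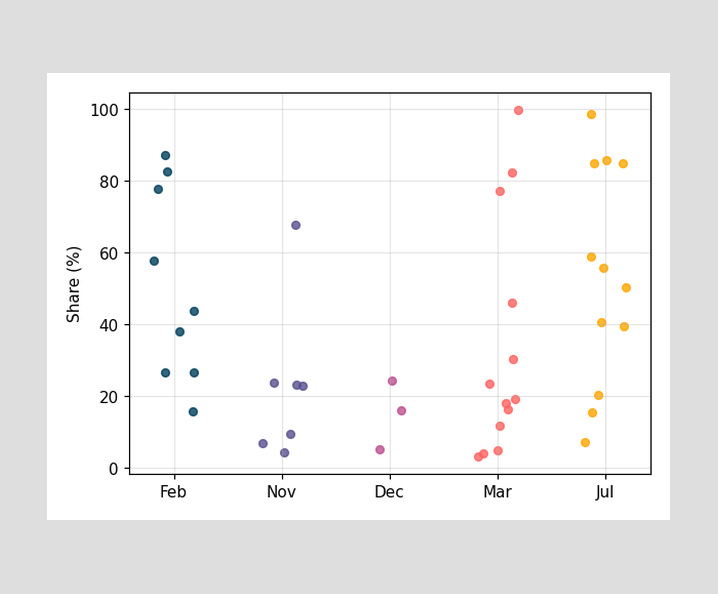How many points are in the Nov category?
Counting the markers in the Nov column gives 7.

7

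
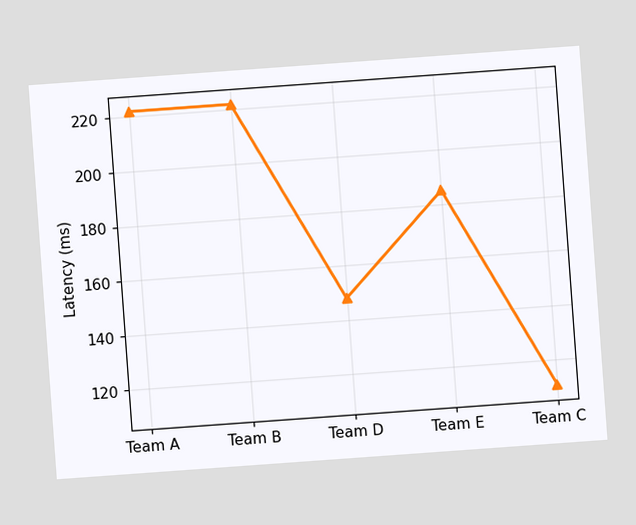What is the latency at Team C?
111ms

The chart is tilted about 4° counter-clockwise. At Team C, the line is at 111ms.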